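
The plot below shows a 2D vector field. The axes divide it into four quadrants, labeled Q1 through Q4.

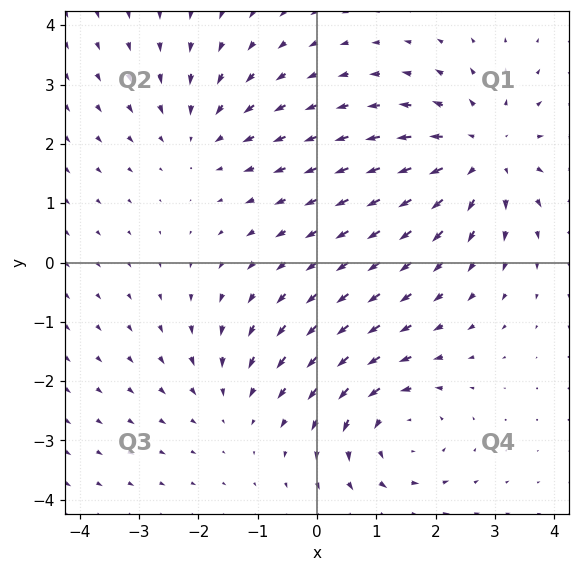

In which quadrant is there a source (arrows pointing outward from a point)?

The source sits at approximately (2.8, 1.8), which lies in quadrant Q1. The divergence there is about +4, positive as expected for a source.

Q1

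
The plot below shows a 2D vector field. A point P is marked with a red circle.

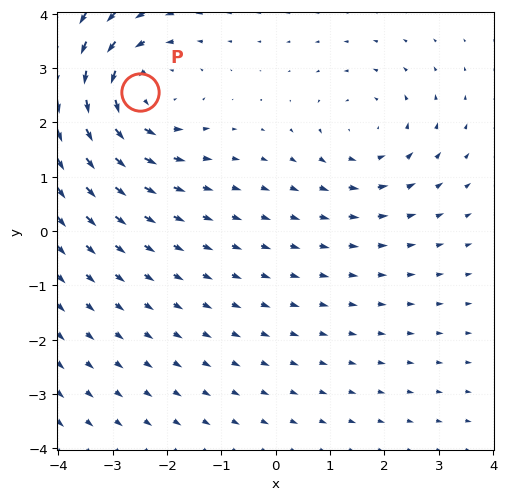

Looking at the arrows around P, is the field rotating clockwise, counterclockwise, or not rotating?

Near P at (-2.5, 2.6) the arrows circulate counterclockwise. The curl (z-component) there is about +4; positive curl means counterclockwise rotation.

counterclockwise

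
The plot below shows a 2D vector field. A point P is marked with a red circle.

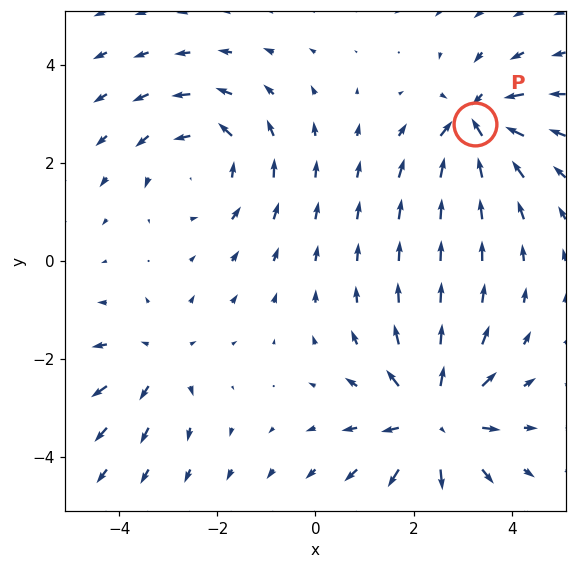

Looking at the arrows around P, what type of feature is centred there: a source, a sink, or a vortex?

sink

At P (3.3, 2.8) the arrows converge inward. Divergence about -5, curl ≈0 — negative divergence with near-zero curl is a sink.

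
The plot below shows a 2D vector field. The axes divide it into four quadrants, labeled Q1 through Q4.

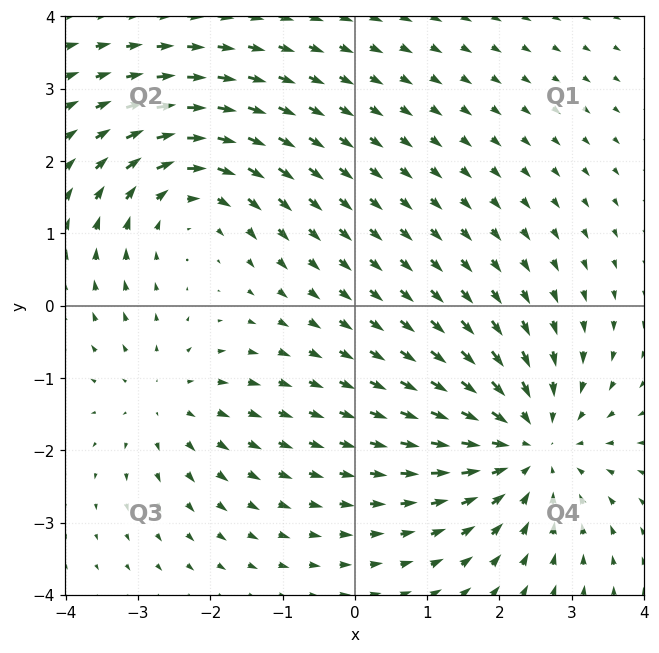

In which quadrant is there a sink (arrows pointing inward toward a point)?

Q4

The sink sits at approximately (2.4, -1.9), which lies in quadrant Q4. The divergence there is about -4, negative as expected for a sink.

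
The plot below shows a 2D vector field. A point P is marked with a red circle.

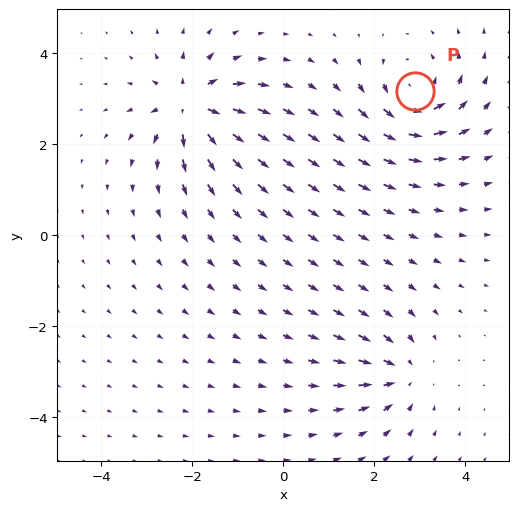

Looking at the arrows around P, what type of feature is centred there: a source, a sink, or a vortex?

vortex

At P (2.9, 3.1) the arrows circulate counterclockwise. Divergence ≈0, curl about +5 — near-zero divergence with nonzero curl is a vortex.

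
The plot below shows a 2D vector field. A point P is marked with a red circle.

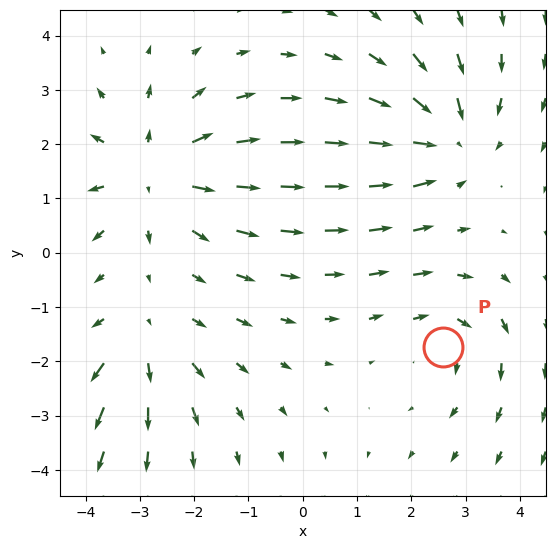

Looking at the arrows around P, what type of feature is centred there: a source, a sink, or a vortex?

vortex

At P (2.6, -1.7) the arrows circulate clockwise. Divergence ≈0, curl about -3 — near-zero divergence with nonzero curl is a vortex.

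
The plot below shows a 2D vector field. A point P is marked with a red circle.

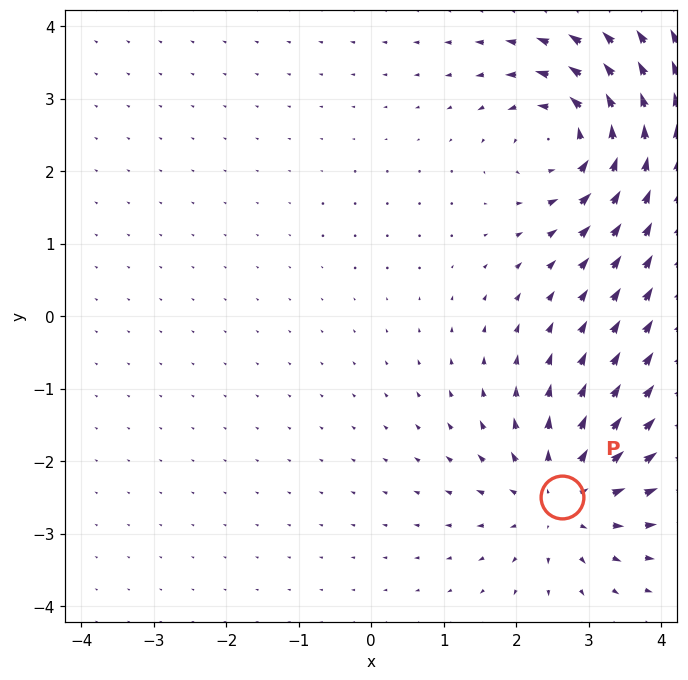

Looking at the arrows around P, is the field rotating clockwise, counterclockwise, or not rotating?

not rotating

Near P at (2.6, -2.5) the arrows show no circulation. The curl there is ≈0.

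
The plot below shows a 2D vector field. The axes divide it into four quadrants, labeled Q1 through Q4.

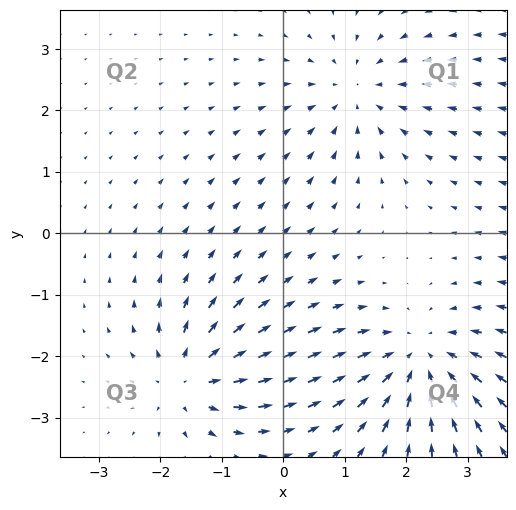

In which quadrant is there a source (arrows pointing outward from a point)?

Q3

The source sits at approximately (-1.5, -2.4), which lies in quadrant Q3. The divergence there is about +5, positive as expected for a source.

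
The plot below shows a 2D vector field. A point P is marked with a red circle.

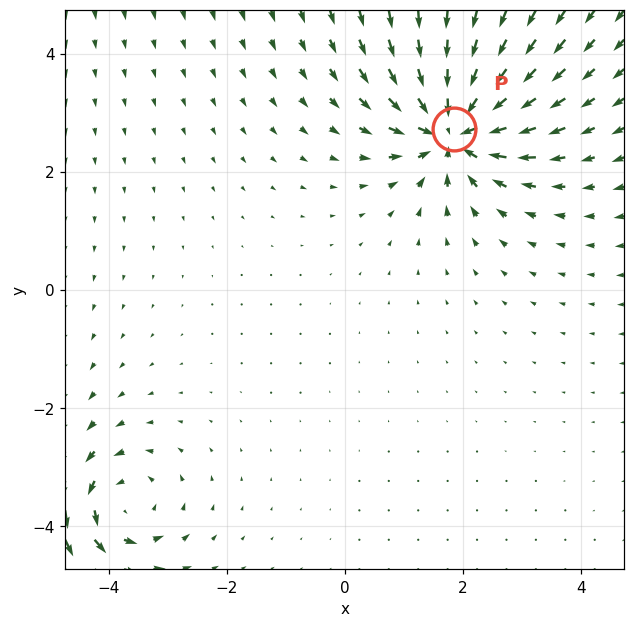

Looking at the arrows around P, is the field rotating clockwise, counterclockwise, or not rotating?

Near P at (1.9, 2.7) the arrows show no circulation. The curl there is ≈0.

not rotating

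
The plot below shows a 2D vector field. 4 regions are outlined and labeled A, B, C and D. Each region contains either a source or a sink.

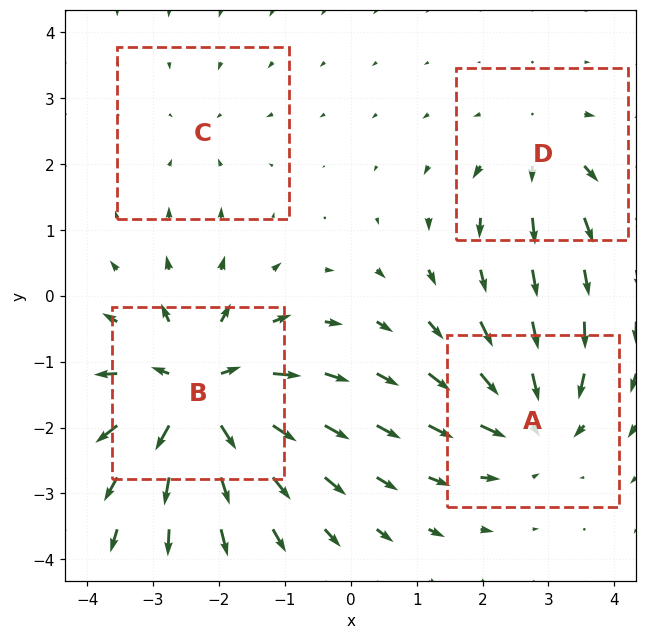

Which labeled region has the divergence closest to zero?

Divergence at each region's feature centre — A: about -6, B: about +9, C: about -2, D: about +4. Region C is closest to zero.

C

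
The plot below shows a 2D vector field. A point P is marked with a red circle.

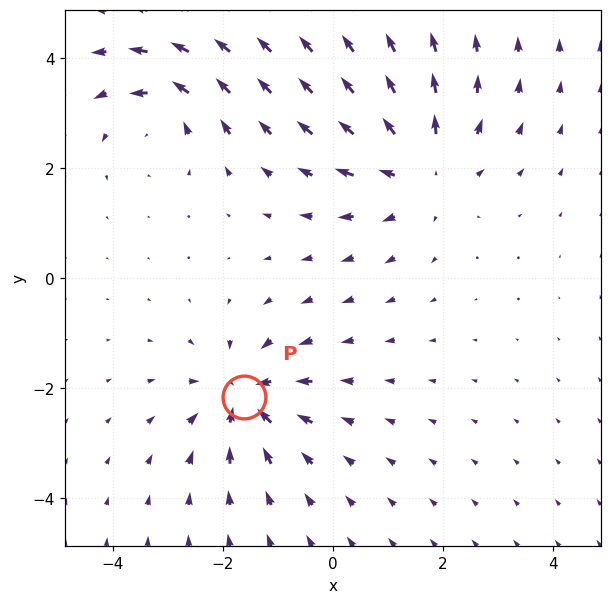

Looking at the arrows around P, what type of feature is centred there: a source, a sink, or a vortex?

At P (-1.6, -2.2) the arrows converge inward. Divergence about -4, curl ≈0 — negative divergence with near-zero curl is a sink.

sink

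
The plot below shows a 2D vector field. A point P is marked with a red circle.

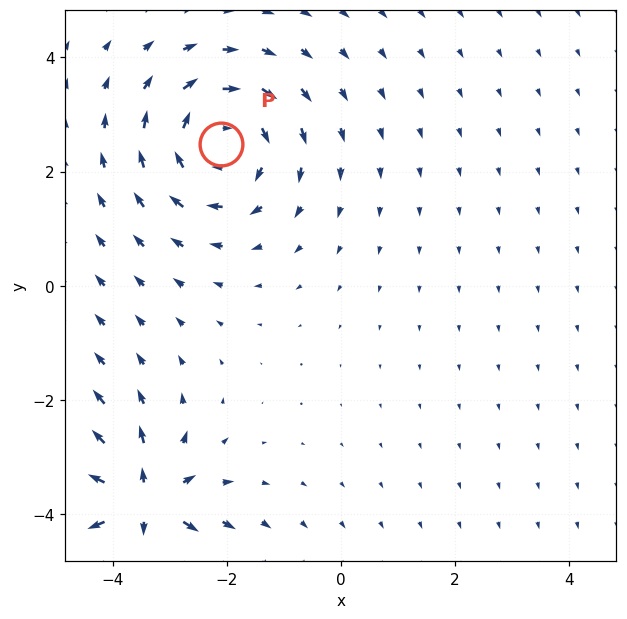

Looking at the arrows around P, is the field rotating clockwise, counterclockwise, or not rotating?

clockwise

Near P at (-2.1, 2.5) the arrows circulate clockwise. The curl (z-component) there is about -4; negative curl means clockwise rotation.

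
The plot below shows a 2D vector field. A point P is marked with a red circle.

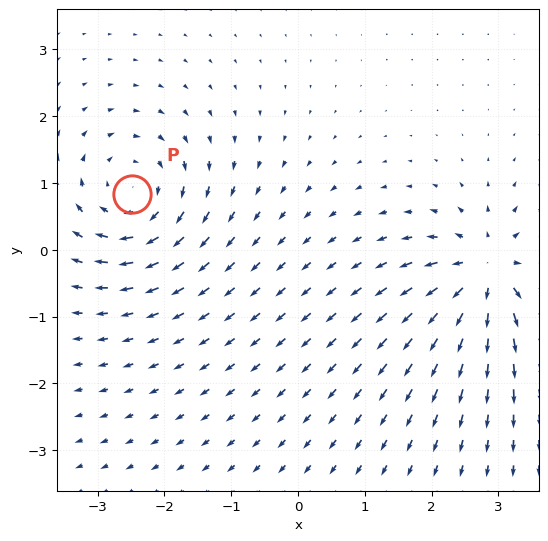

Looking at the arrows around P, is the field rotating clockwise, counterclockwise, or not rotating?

clockwise

Near P at (-2.5, 0.8) the arrows circulate clockwise. The curl (z-component) there is about -5; negative curl means clockwise rotation.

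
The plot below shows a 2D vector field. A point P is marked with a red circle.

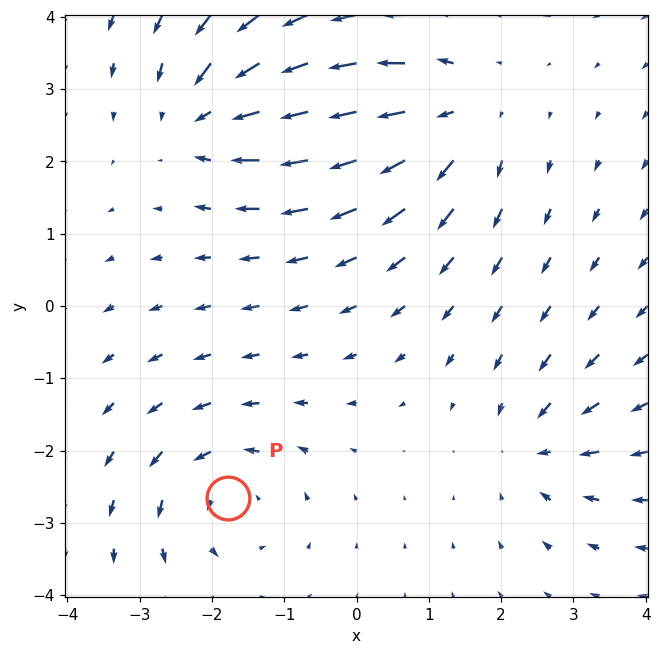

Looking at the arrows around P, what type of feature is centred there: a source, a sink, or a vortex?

At P (-1.8, -2.7) the arrows circulate counterclockwise. Divergence ≈0, curl about +4 — near-zero divergence with nonzero curl is a vortex.

vortex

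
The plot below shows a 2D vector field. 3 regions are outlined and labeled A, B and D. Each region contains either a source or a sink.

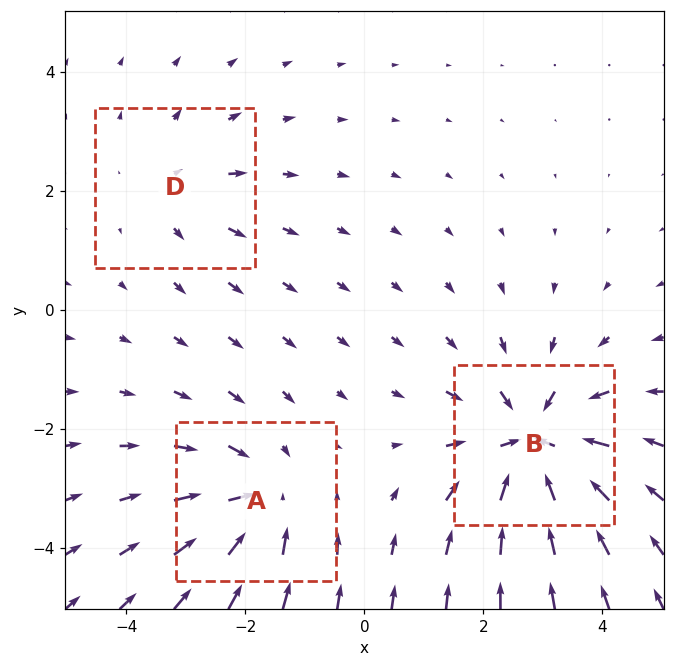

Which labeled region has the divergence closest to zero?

D

Divergence at each region's feature centre — A: about -3, B: about -5, D: about +2. Region D is closest to zero.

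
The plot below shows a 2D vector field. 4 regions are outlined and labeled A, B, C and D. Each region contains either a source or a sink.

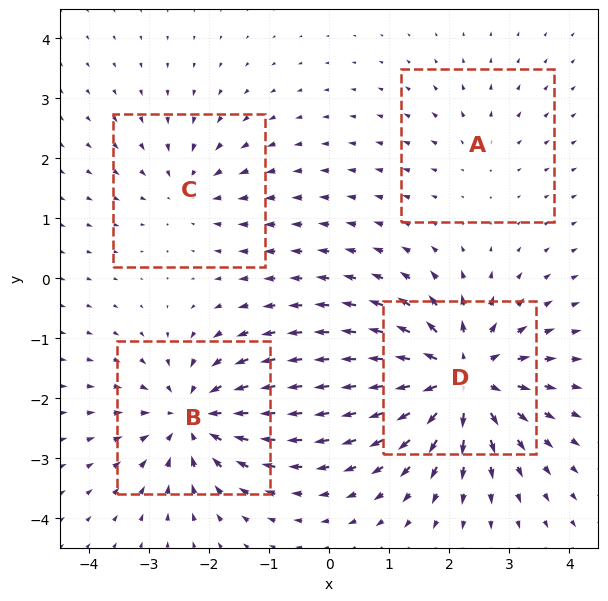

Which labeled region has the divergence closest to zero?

Divergence at each region's feature centre — A: about +2, B: about -6, C: about -4, D: about +8. Region A is closest to zero.

A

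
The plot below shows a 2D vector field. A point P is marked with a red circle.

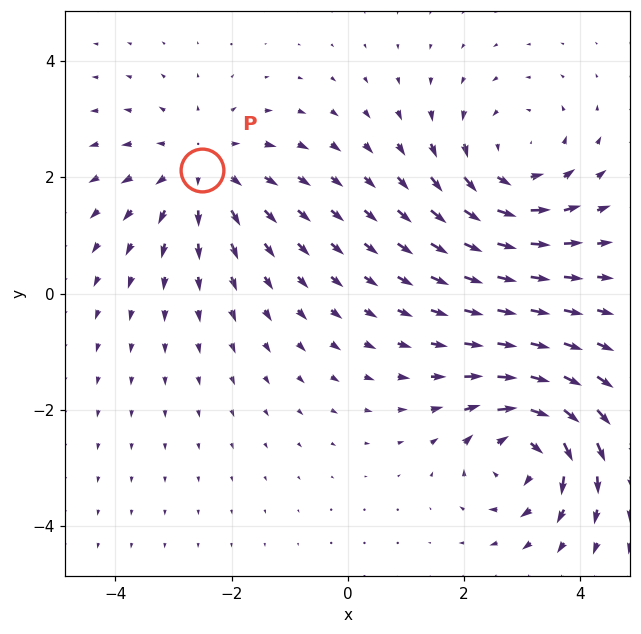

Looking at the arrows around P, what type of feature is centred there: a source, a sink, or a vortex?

source

At P (-2.5, 2.1) the arrows spread outward. Divergence about +4, curl ≈0 — positive divergence with near-zero curl is a source.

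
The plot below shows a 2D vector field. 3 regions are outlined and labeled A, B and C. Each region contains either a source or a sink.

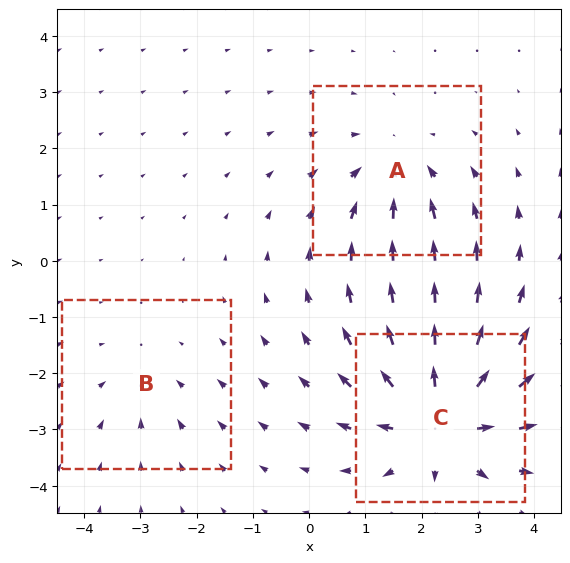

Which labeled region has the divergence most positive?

C

Divergence at each region's feature centre — A: about -3, B: about -2, C: about +5. Region C is most positive.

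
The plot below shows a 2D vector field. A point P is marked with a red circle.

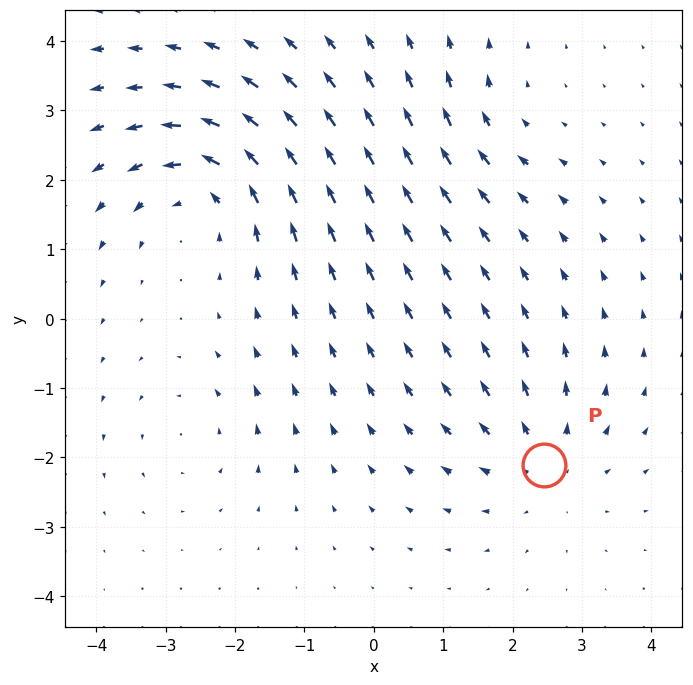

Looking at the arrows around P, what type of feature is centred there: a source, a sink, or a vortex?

At P (2.4, -2.1) the arrows spread outward. Divergence about +3, curl ≈0 — positive divergence with near-zero curl is a source.

source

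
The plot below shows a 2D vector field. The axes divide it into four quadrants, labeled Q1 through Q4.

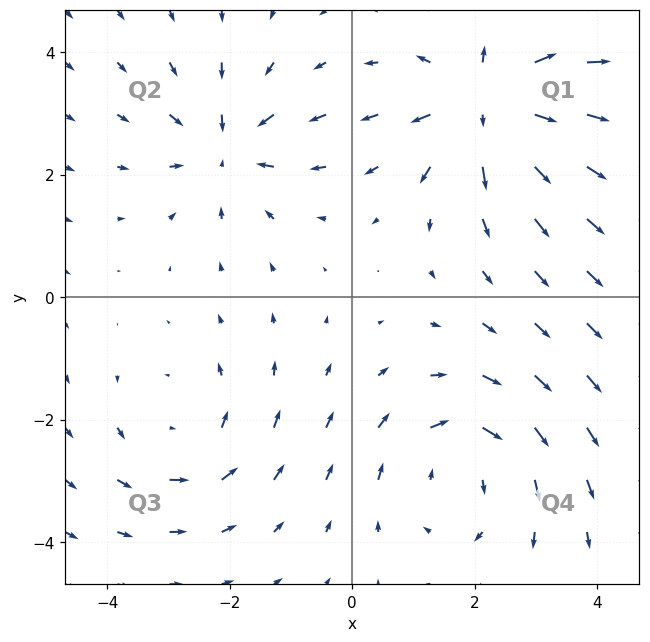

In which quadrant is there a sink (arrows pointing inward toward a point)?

Q2

The sink sits at approximately (-2.0, 2.5), which lies in quadrant Q2. The divergence there is about -4, negative as expected for a sink.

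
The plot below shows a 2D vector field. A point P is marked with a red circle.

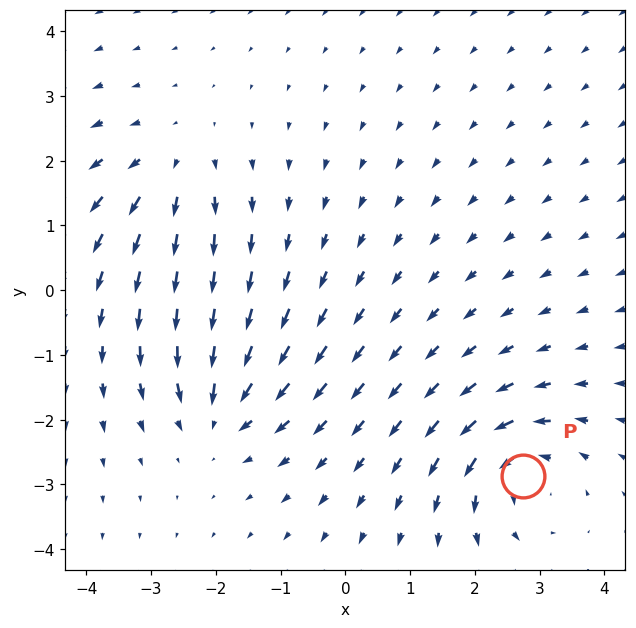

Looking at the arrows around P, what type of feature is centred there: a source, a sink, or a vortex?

At P (2.7, -2.9) the arrows circulate counterclockwise. Divergence ≈0, curl about +5 — near-zero divergence with nonzero curl is a vortex.

vortex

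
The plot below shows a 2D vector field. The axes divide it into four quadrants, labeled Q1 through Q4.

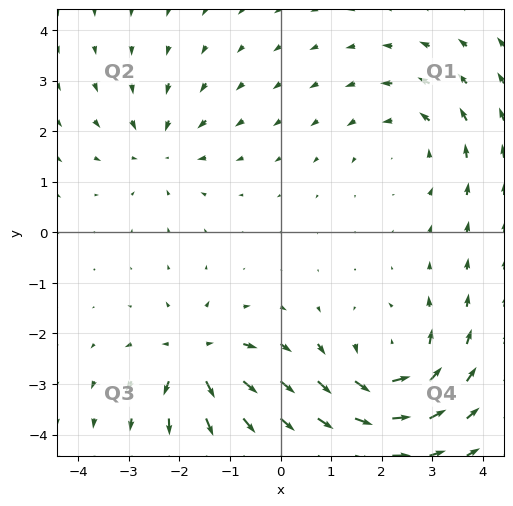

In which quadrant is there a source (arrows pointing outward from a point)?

Q3

The source sits at approximately (-1.7, -2.5), which lies in quadrant Q3. The divergence there is about +6, positive as expected for a source.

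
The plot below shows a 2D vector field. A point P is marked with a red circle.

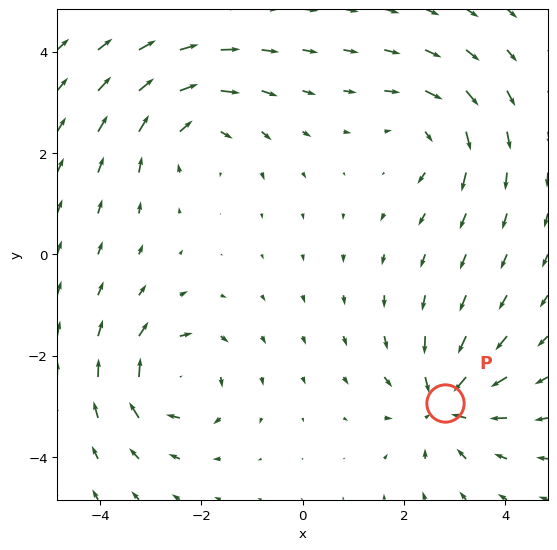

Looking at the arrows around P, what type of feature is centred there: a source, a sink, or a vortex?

sink

At P (2.8, -2.9) the arrows converge inward. Divergence about -5, curl ≈0 — negative divergence with near-zero curl is a sink.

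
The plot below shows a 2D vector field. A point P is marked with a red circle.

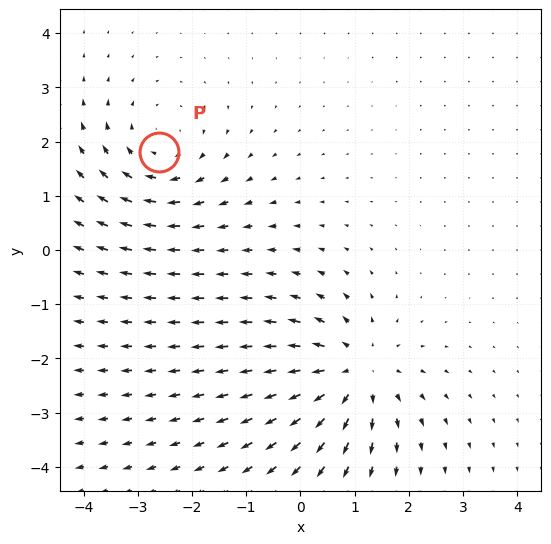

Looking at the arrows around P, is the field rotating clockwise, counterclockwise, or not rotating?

clockwise

Near P at (-2.6, 1.8) the arrows circulate clockwise. The curl (z-component) there is about -3; negative curl means clockwise rotation.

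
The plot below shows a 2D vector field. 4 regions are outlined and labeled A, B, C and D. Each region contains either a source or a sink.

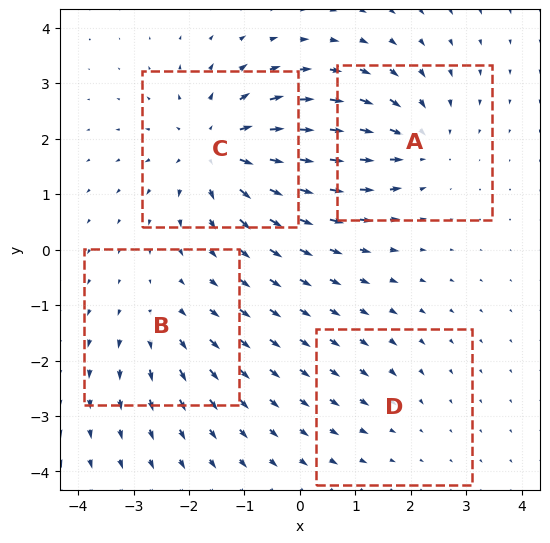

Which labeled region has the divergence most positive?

Divergence at each region's feature centre — A: about -5, B: about +3, C: about +7, D: about -2. Region C is most positive.

C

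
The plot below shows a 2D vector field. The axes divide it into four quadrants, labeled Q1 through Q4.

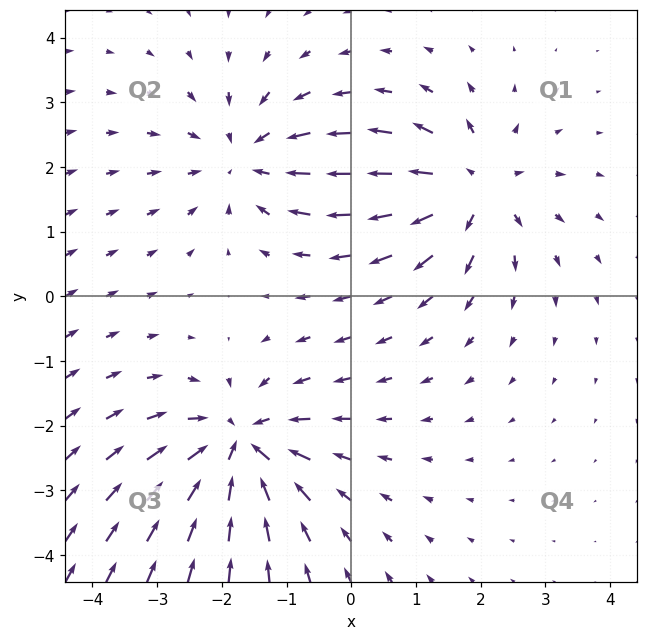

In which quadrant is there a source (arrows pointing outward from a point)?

Q1

The source sits at approximately (1.9, 1.7), which lies in quadrant Q1. The divergence there is about +5, positive as expected for a source.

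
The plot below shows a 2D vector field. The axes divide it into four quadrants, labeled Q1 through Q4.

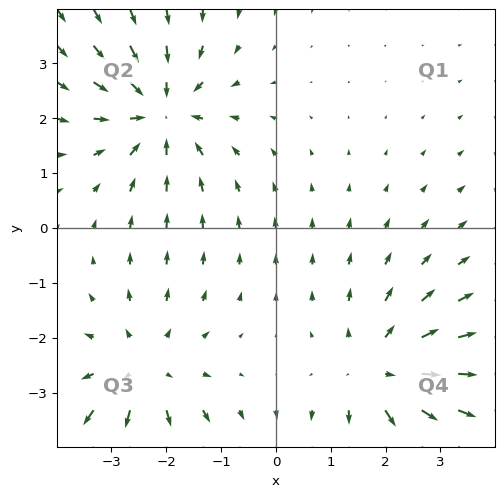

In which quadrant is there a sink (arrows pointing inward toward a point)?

Q2

The sink sits at approximately (-2.1, 2.1), which lies in quadrant Q2. The divergence there is about -4, negative as expected for a sink.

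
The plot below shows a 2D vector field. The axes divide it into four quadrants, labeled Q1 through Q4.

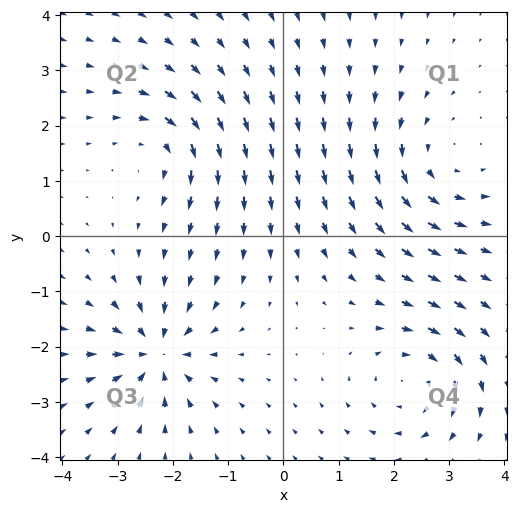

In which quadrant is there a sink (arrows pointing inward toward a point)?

Q3

The sink sits at approximately (-2.3, -2.1), which lies in quadrant Q3. The divergence there is about -6, negative as expected for a sink.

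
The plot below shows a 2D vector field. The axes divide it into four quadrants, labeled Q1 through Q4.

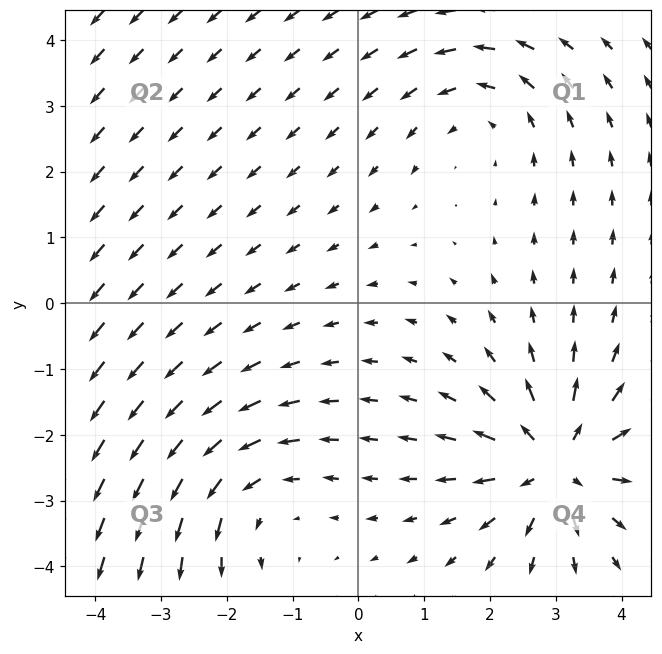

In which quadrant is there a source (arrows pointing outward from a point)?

Q4

The source sits at approximately (3.0, -2.4), which lies in quadrant Q4. The divergence there is about +6, positive as expected for a source.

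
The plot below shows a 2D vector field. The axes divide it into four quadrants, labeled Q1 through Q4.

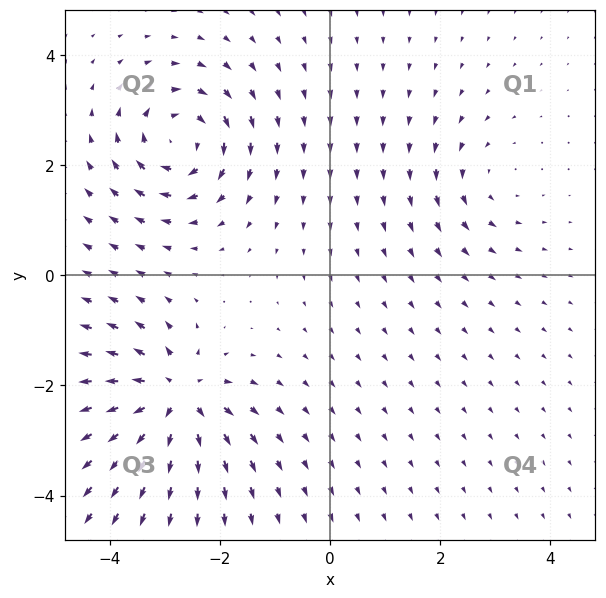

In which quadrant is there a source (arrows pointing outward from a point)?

The source sits at approximately (-2.8, -2.2), which lies in quadrant Q3. The divergence there is about +7, positive as expected for a source.

Q3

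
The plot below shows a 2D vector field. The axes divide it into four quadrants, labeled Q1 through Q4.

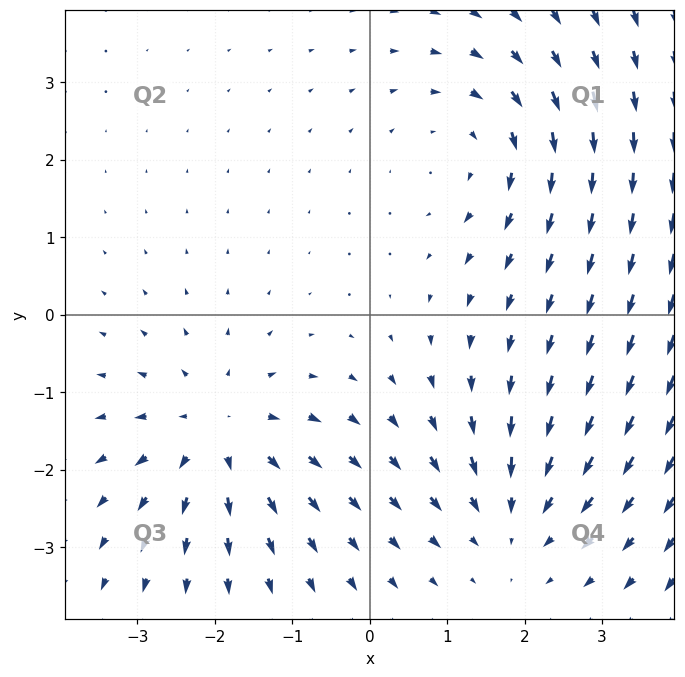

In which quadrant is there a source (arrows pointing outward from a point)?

The source sits at approximately (-2.0, -1.5), which lies in quadrant Q3. The divergence there is about +4, positive as expected for a source.

Q3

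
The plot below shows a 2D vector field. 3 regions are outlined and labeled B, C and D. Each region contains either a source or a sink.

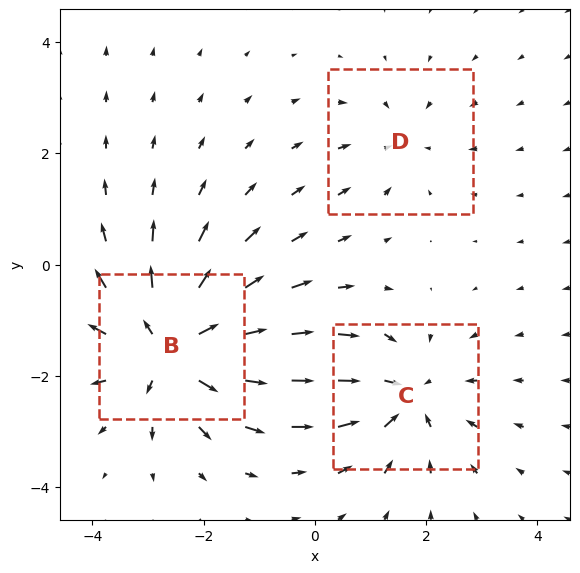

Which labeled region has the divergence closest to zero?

Divergence at each region's feature centre — B: about +5, C: about -3, D: about -2. Region D is closest to zero.

D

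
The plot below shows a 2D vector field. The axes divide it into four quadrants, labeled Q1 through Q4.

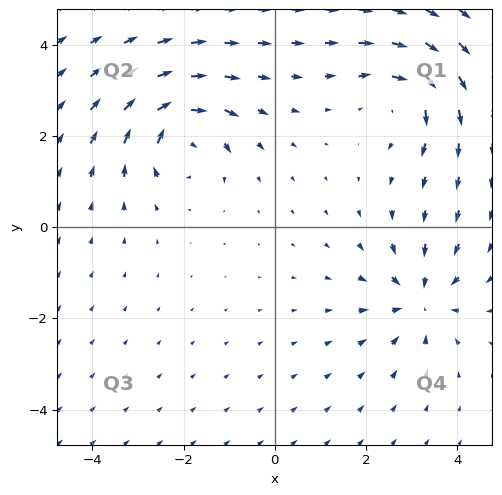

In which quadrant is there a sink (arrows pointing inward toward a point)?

Q4

The sink sits at approximately (3.2, -1.6), which lies in quadrant Q4. The divergence there is about -5, negative as expected for a sink.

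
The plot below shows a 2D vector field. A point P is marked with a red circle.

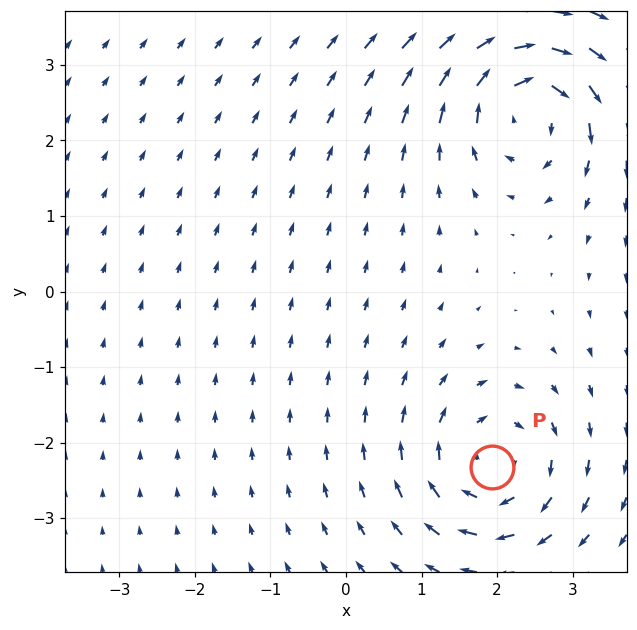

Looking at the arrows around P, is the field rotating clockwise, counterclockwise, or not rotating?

clockwise

Near P at (1.9, -2.3) the arrows circulate clockwise. The curl (z-component) there is about -5; negative curl means clockwise rotation.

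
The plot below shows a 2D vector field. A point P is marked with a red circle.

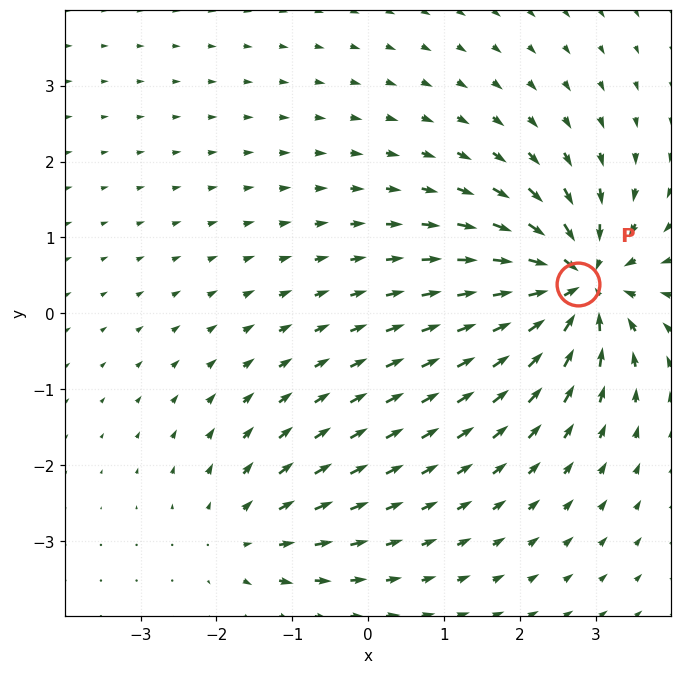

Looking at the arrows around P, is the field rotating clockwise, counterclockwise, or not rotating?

not rotating

Near P at (2.8, 0.4) the arrows show no circulation. The curl there is ≈0.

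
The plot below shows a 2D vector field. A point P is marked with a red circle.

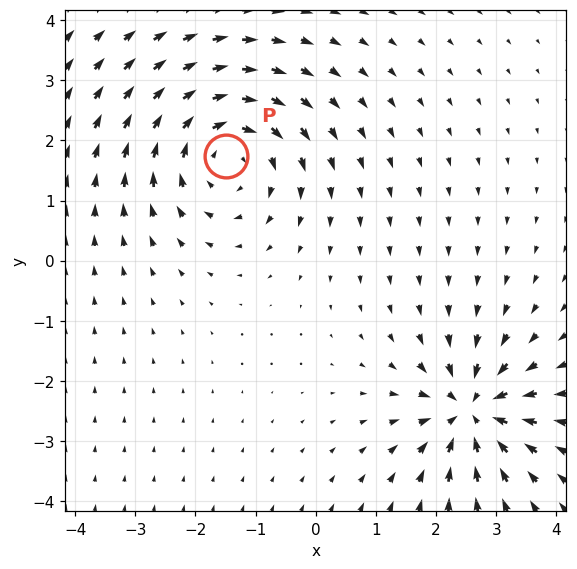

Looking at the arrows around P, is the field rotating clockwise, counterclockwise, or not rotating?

Near P at (-1.5, 1.7) the arrows circulate clockwise. The curl (z-component) there is about -3; negative curl means clockwise rotation.

clockwise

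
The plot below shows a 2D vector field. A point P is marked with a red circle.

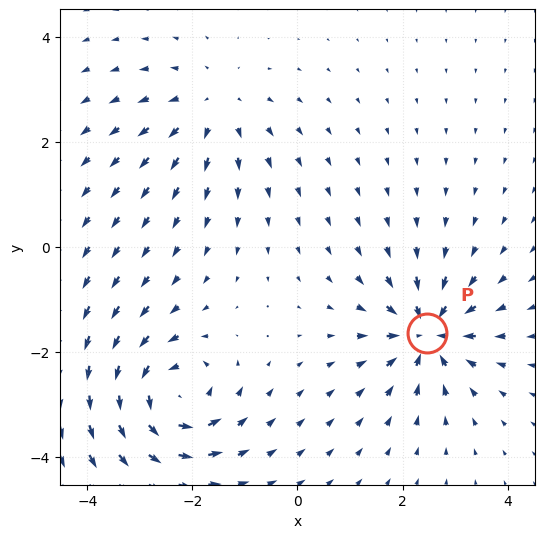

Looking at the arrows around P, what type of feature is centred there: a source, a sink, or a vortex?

At P (2.5, -1.6) the arrows converge inward. Divergence about -6, curl ≈0 — negative divergence with near-zero curl is a sink.

sink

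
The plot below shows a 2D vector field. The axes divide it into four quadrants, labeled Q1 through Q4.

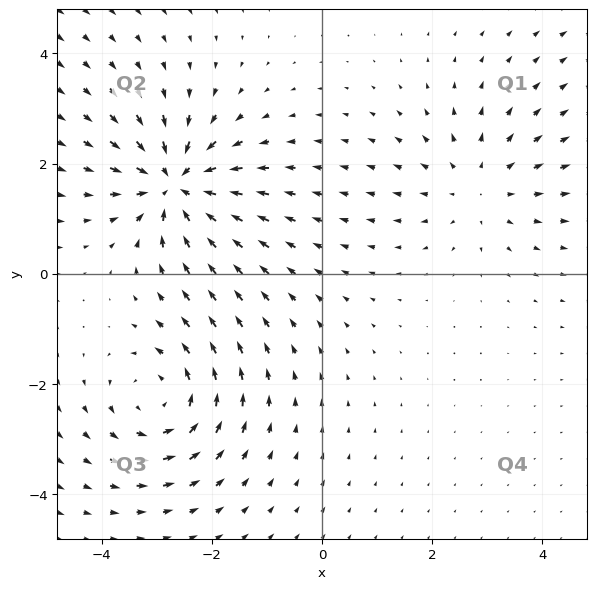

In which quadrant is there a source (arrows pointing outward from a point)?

Q1

The source sits at approximately (2.8, 1.6), which lies in quadrant Q1. The divergence there is about +3, positive as expected for a source.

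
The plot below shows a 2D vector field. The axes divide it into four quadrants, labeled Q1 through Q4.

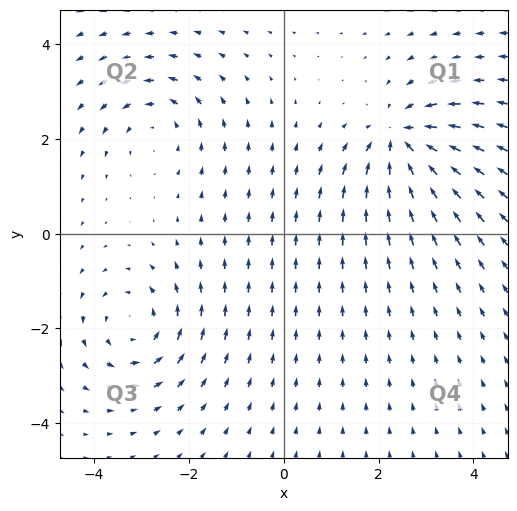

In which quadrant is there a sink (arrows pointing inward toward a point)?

Q1

The sink sits at approximately (2.5, 2.0), which lies in quadrant Q1. The divergence there is about -6, negative as expected for a sink.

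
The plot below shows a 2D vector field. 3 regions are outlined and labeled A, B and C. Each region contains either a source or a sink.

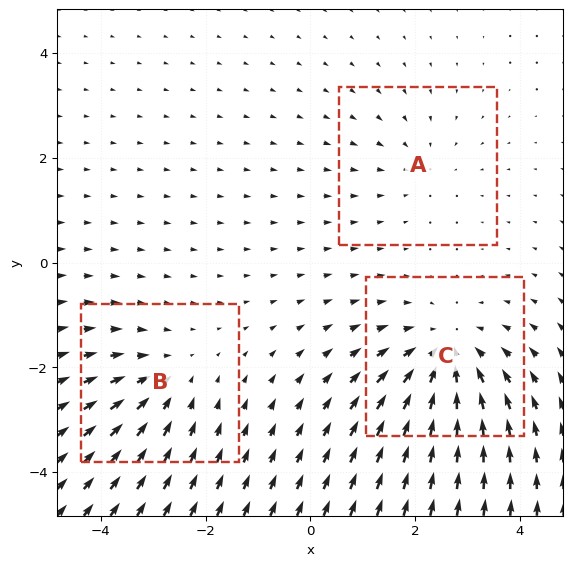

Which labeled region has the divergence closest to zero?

A

Divergence at each region's feature centre — A: about -2, B: about -3, C: about -4. Region A is closest to zero.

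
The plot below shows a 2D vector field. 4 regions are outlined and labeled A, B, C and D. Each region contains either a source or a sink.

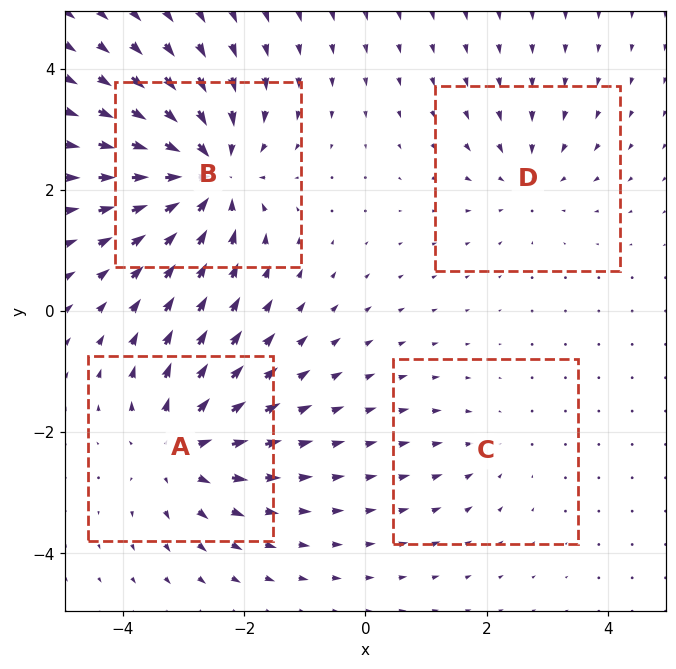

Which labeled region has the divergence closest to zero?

C

Divergence at each region's feature centre — A: about +5, B: about -7, C: about -2, D: about -3. Region C is closest to zero.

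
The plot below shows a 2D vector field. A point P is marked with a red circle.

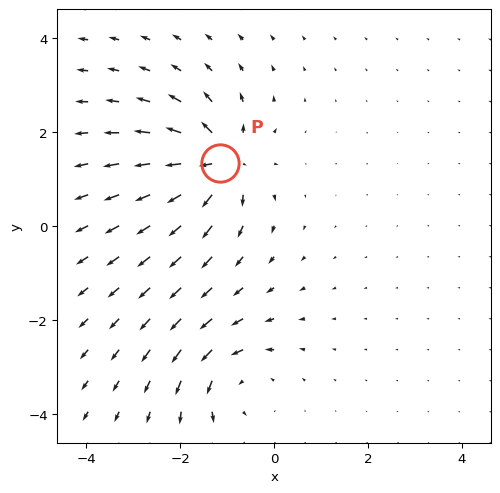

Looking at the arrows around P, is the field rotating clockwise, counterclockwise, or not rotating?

not rotating

Near P at (-1.2, 1.3) the arrows show no circulation. The curl there is ≈0.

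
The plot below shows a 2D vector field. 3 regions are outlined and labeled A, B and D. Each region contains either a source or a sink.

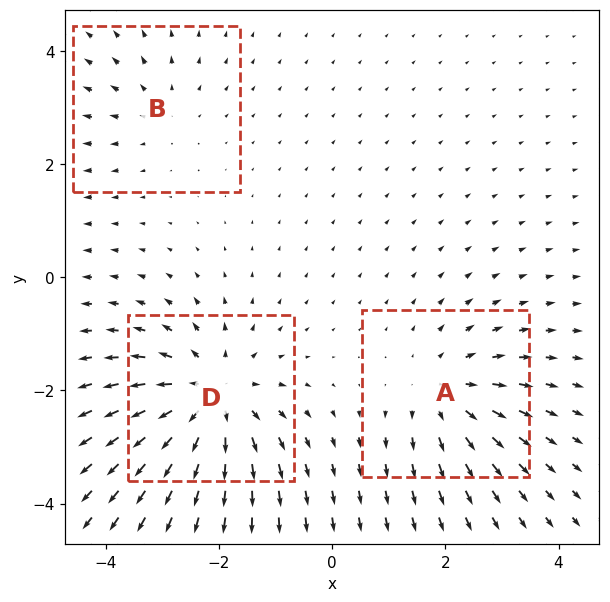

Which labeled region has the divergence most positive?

D

Divergence at each region's feature centre — A: about +3, B: about +2, D: about +5. Region D is most positive.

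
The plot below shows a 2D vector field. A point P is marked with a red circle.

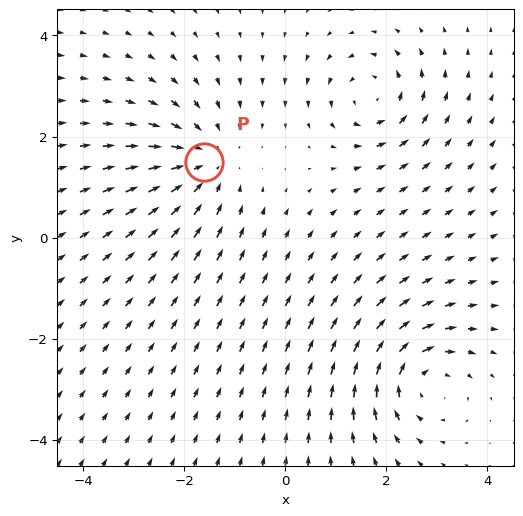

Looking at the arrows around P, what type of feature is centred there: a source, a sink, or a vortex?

At P (-1.6, 1.5) the arrows converge inward. Divergence about -3, curl ≈0 — negative divergence with near-zero curl is a sink.

sink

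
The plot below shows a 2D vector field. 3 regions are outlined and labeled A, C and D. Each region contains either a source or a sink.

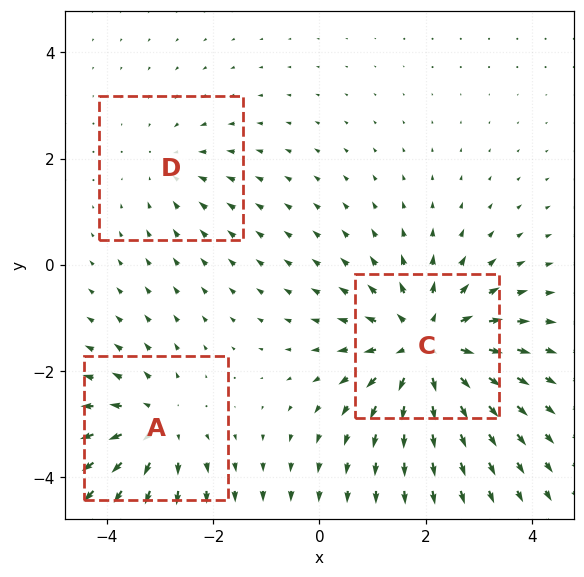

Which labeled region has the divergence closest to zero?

D

Divergence at each region's feature centre — A: about +3, C: about +5, D: about -2. Region D is closest to zero.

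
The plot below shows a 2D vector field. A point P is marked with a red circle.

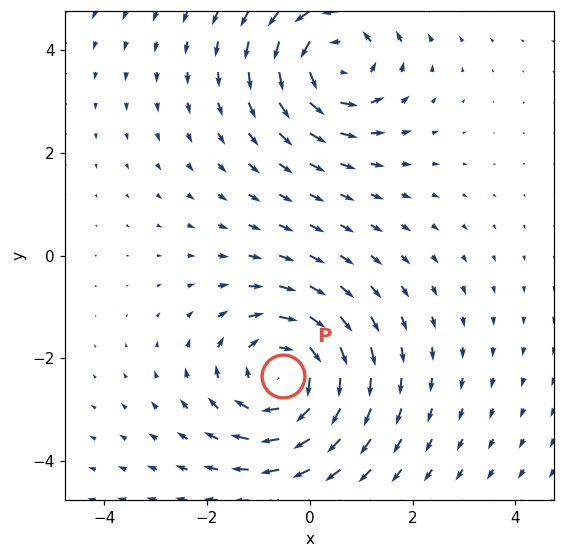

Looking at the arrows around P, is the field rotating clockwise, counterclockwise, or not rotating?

Near P at (-0.5, -2.3) the arrows circulate clockwise. The curl (z-component) there is about -4; negative curl means clockwise rotation.

clockwise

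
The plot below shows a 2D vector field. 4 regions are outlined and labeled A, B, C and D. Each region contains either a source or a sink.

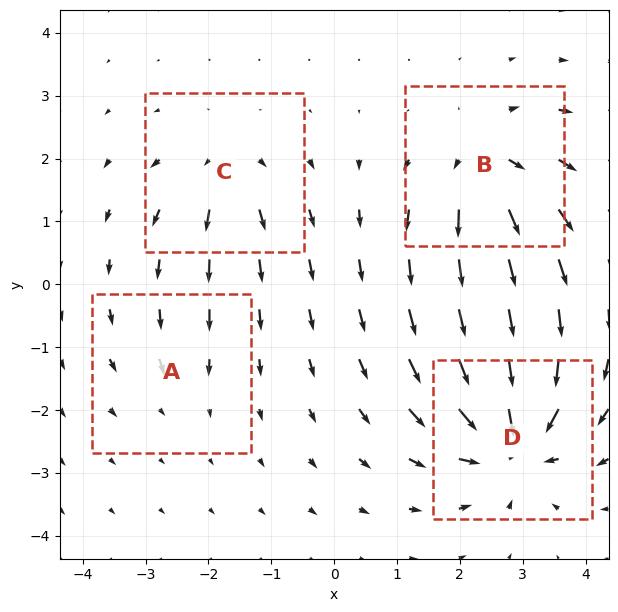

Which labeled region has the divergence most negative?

D

Divergence at each region's feature centre — A: about -2, B: about +6, C: about +4, D: about -8. Region D is most negative.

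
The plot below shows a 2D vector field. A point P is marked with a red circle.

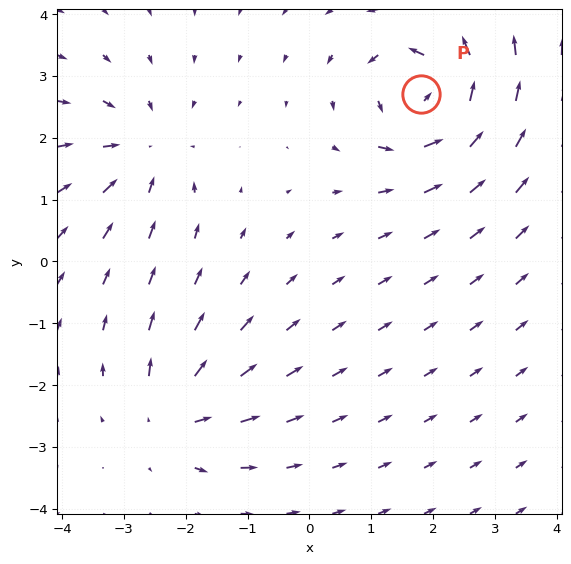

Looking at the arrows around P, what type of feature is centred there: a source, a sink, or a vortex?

vortex

At P (1.8, 2.7) the arrows circulate counterclockwise. Divergence ≈0, curl about +7 — near-zero divergence with nonzero curl is a vortex.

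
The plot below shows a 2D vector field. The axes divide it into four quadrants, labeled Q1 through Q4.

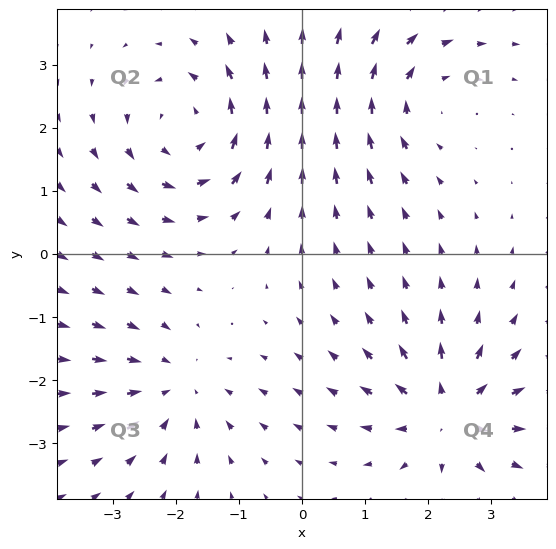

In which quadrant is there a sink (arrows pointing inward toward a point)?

The sink sits at approximately (-2.0, -2.1), which lies in quadrant Q3. The divergence there is about -3, negative as expected for a sink.

Q3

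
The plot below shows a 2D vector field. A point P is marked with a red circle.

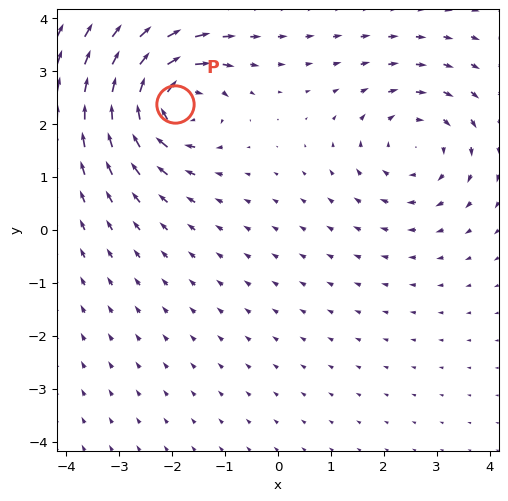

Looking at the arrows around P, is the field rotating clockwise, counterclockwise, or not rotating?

clockwise

Near P at (-1.9, 2.4) the arrows circulate clockwise. The curl (z-component) there is about -6; negative curl means clockwise rotation.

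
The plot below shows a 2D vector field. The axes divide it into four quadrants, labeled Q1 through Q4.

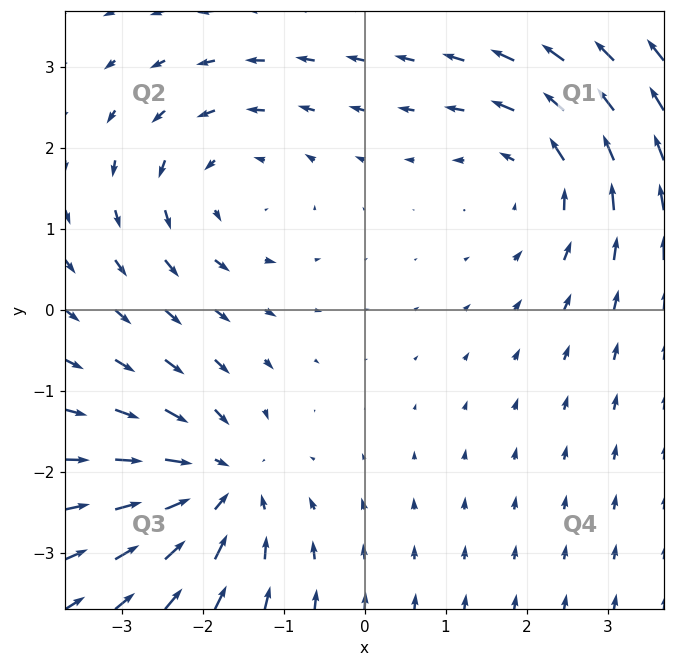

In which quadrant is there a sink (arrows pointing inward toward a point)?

The sink sits at approximately (-1.8, -2.2), which lies in quadrant Q3. The divergence there is about -5, negative as expected for a sink.

Q3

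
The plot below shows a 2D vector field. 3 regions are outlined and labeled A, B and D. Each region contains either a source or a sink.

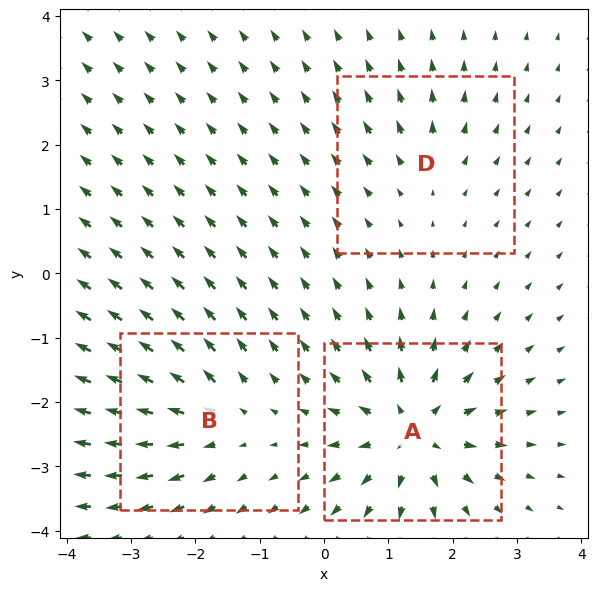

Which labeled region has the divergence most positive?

Divergence at each region's feature centre — A: about +6, B: about +4, D: about +2. Region A is most positive.

A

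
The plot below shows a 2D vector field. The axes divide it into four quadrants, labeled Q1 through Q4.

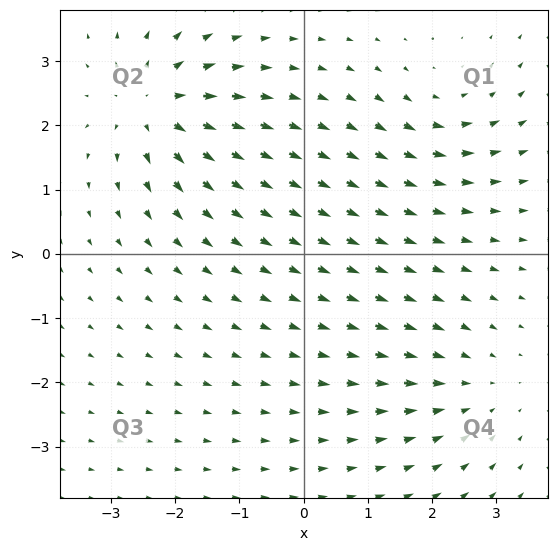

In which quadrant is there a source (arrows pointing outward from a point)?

Q2

The source sits at approximately (-2.3, 2.3), which lies in quadrant Q2. The divergence there is about +5, positive as expected for a source.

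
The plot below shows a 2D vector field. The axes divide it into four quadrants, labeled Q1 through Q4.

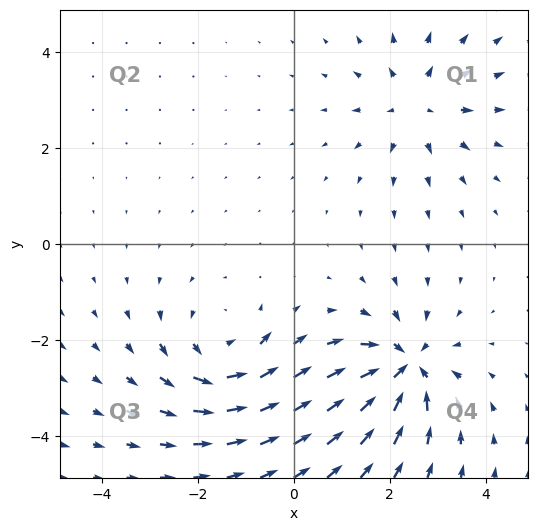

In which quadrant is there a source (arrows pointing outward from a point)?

The source sits at approximately (2.6, 2.9), which lies in quadrant Q1. The divergence there is about +4, positive as expected for a source.

Q1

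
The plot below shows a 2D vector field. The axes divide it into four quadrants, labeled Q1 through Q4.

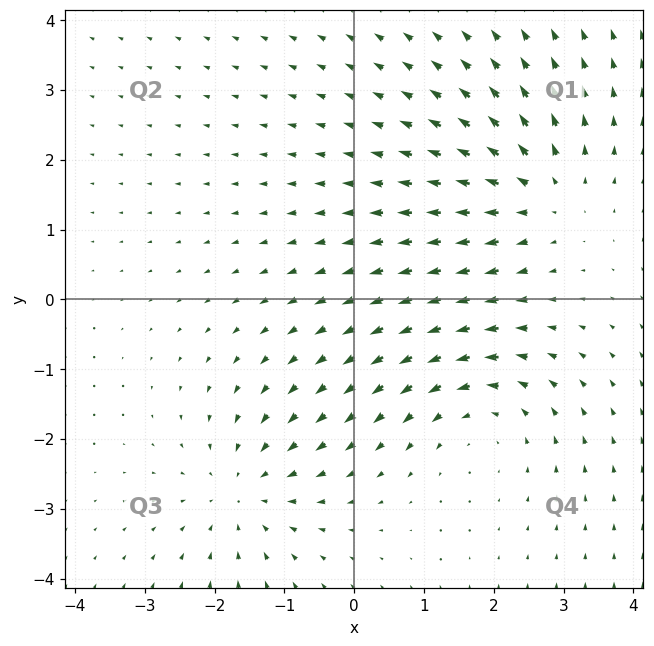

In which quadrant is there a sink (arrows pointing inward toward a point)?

Q3

The sink sits at approximately (-1.6, -2.7), which lies in quadrant Q3. The divergence there is about -3, negative as expected for a sink.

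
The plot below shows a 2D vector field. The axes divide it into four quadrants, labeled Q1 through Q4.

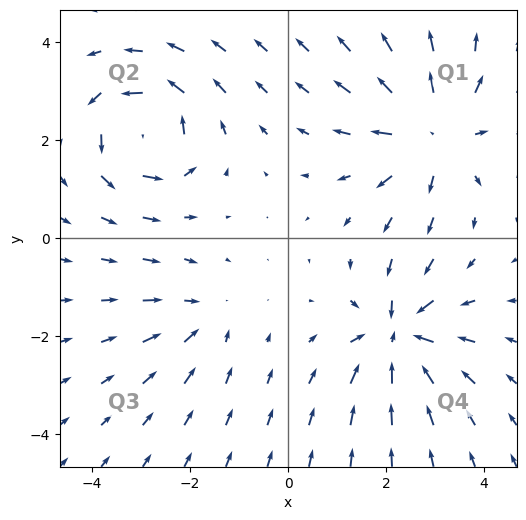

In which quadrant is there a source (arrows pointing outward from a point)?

The source sits at approximately (2.9, 2.1), which lies in quadrant Q1. The divergence there is about +5, positive as expected for a source.

Q1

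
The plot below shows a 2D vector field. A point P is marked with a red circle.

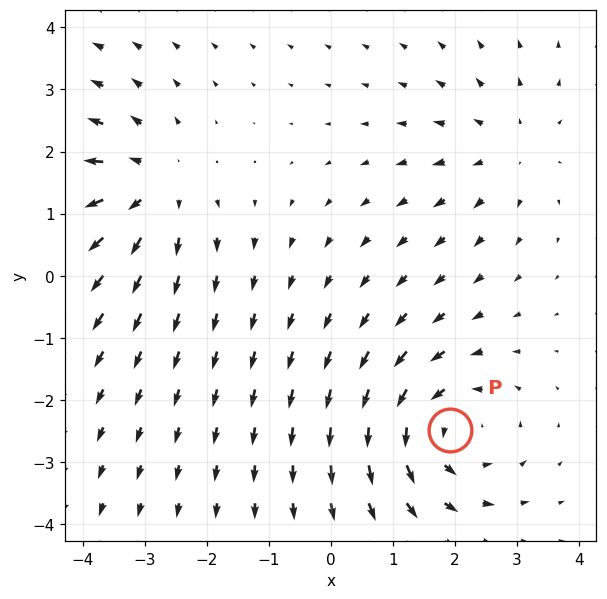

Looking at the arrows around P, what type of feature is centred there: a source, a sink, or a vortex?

At P (1.9, -2.5) the arrows circulate counterclockwise. Divergence ≈0, curl about +4 — near-zero divergence with nonzero curl is a vortex.

vortex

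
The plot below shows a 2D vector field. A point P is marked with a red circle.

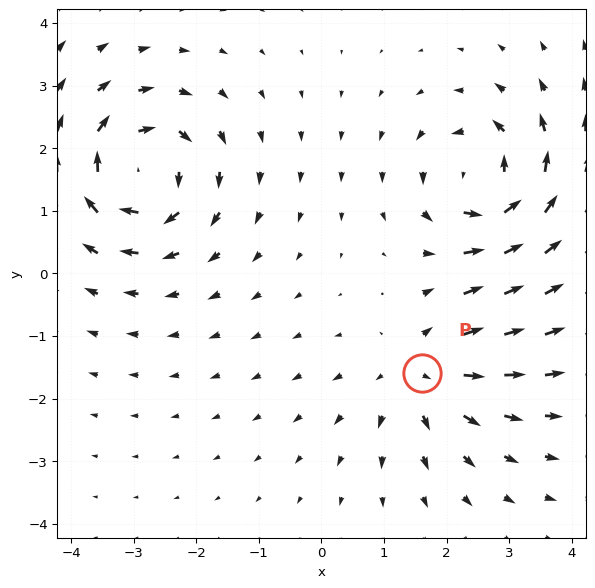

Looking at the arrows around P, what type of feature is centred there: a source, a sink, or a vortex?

source

At P (1.6, -1.6) the arrows spread outward. Divergence about +4, curl ≈0 — positive divergence with near-zero curl is a source.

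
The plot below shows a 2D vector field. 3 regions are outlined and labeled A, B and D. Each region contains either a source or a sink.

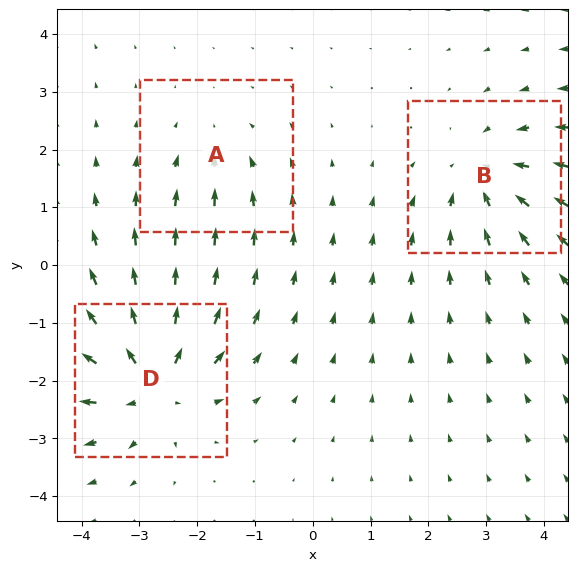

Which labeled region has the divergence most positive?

D

Divergence at each region's feature centre — A: about -2, B: about -4, D: about +5. Region D is most positive.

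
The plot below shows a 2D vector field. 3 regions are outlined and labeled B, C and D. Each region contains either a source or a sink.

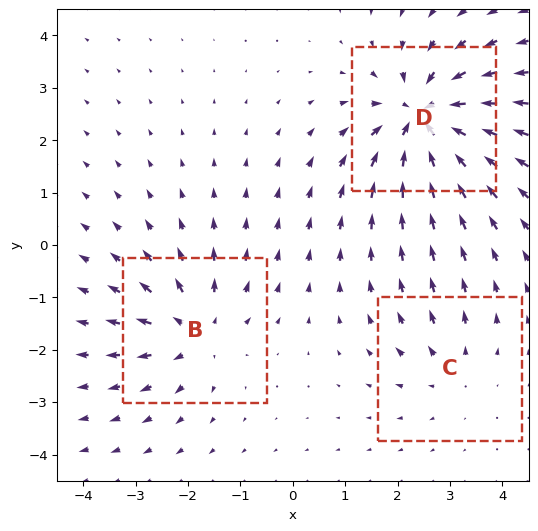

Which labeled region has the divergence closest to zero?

Divergence at each region's feature centre — B: about +4, C: about +2, D: about -6. Region C is closest to zero.

C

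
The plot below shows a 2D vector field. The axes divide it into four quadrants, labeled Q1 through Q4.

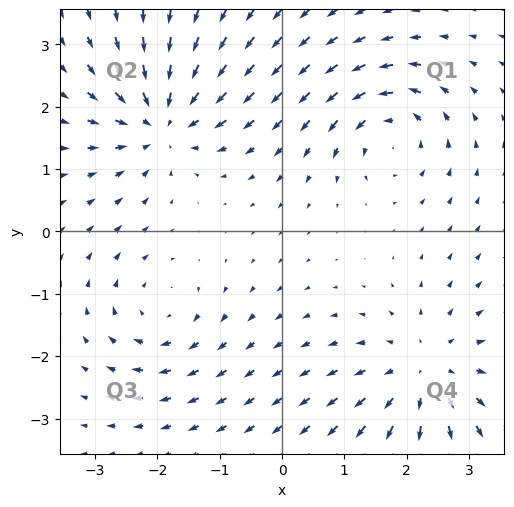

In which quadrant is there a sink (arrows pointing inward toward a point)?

The sink sits at approximately (-1.9, 1.8), which lies in quadrant Q2. The divergence there is about -5, negative as expected for a sink.

Q2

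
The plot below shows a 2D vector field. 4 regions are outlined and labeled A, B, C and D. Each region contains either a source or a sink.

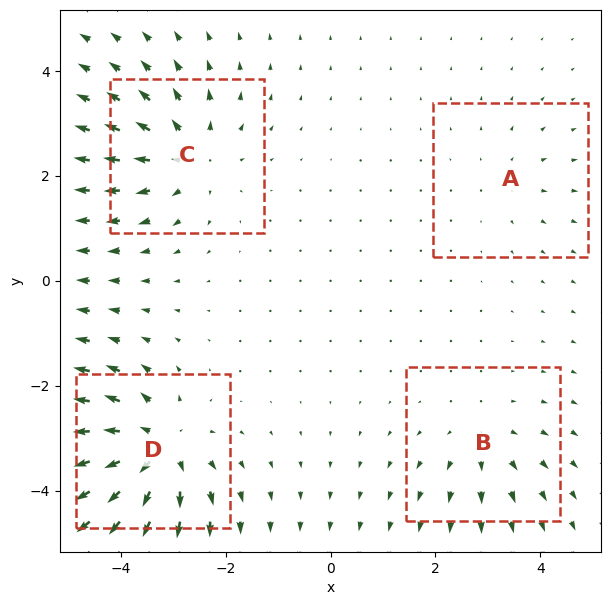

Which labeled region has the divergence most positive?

D

Divergence at each region's feature centre — A: about +2, B: about +3, C: about +5, D: about +7. Region D is most positive.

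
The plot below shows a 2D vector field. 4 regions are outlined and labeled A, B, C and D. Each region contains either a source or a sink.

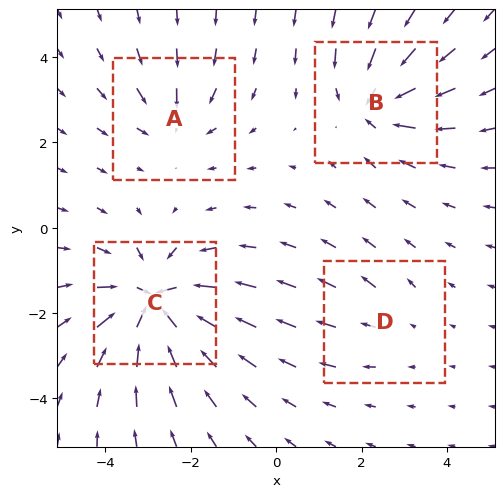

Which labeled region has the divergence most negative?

Divergence at each region's feature centre — A: about -3, B: about -5, C: about -8, D: about +2. Region C is most negative.

C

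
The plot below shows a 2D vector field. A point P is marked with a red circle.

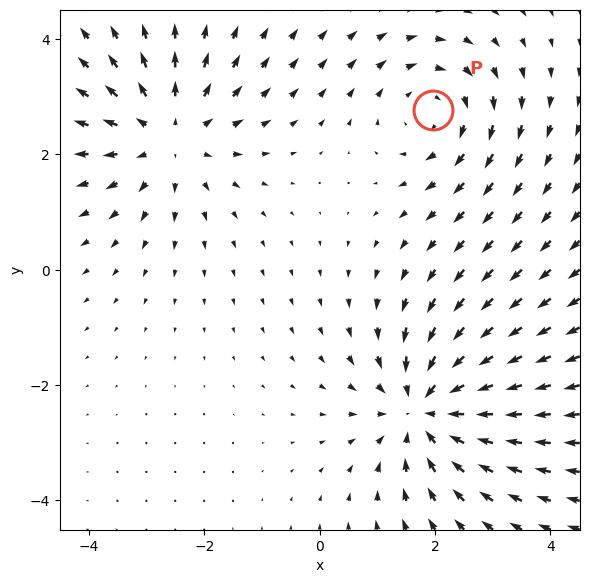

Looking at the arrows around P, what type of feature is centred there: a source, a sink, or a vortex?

vortex

At P (2.0, 2.8) the arrows circulate clockwise. Divergence ≈0, curl about -3 — near-zero divergence with nonzero curl is a vortex.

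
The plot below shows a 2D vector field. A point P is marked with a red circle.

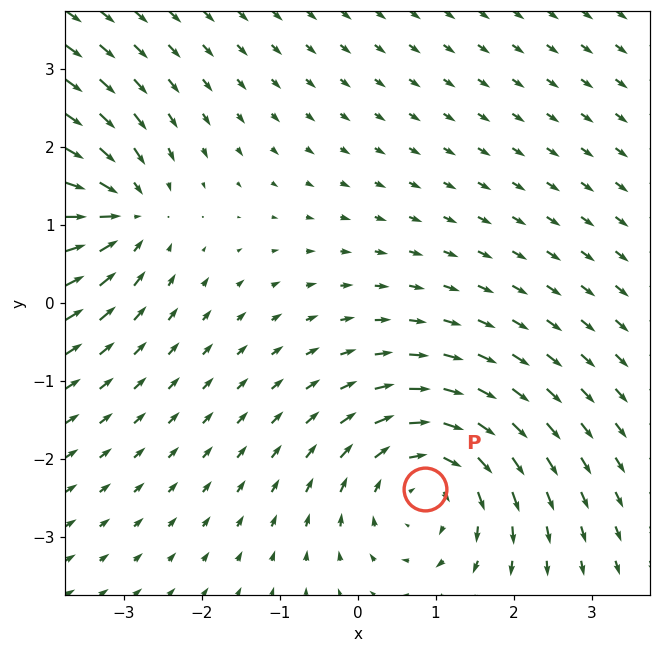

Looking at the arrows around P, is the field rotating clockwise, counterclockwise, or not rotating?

clockwise

Near P at (0.9, -2.4) the arrows circulate clockwise. The curl (z-component) there is about -3; negative curl means clockwise rotation.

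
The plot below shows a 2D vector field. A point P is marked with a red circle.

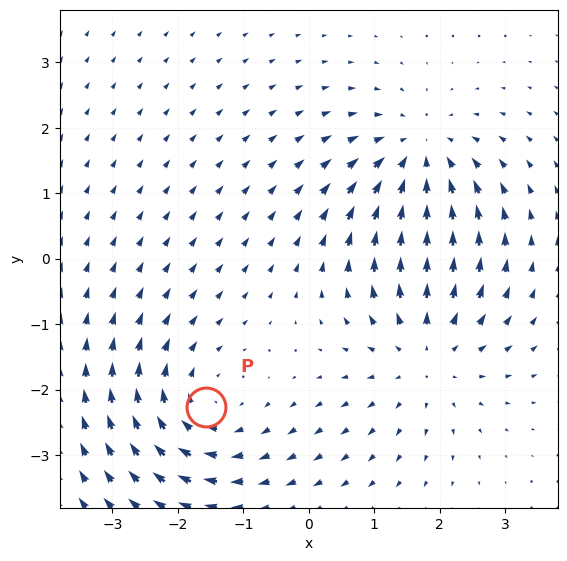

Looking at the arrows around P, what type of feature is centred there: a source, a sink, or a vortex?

vortex

At P (-1.6, -2.3) the arrows circulate clockwise. Divergence ≈0, curl about -4 — near-zero divergence with nonzero curl is a vortex.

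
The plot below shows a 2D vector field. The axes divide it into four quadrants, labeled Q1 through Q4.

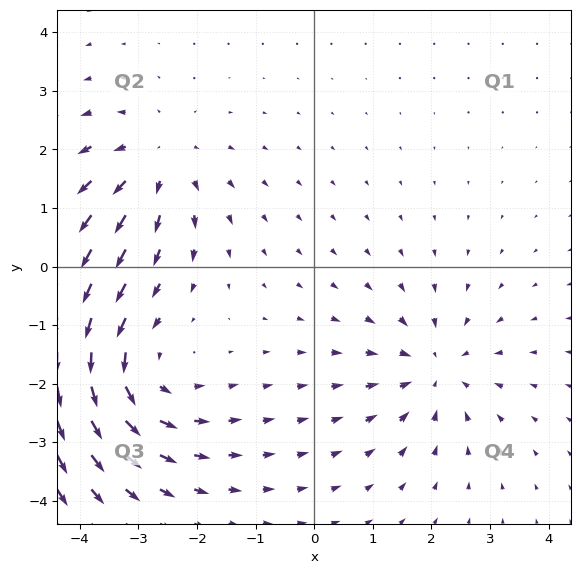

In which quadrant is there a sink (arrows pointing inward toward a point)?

Q4

The sink sits at approximately (2.1, -1.8), which lies in quadrant Q4. The divergence there is about -4, negative as expected for a sink.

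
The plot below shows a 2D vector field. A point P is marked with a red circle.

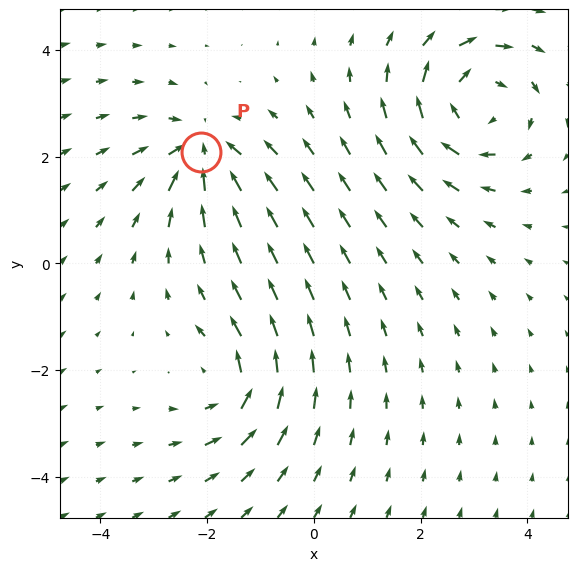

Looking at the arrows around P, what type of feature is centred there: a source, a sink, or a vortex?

sink

At P (-2.1, 2.1) the arrows converge inward. Divergence about -4, curl ≈0 — negative divergence with near-zero curl is a sink.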